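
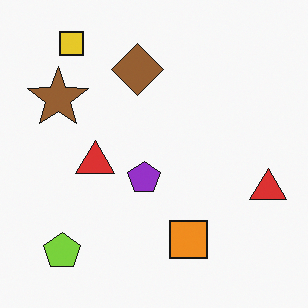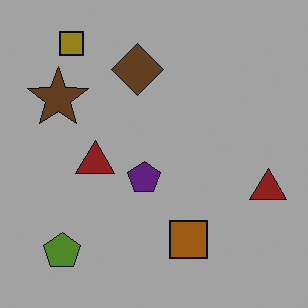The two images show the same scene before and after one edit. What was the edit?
It was noticeably darkened.

Every pixel — background and shapes alike — is uniformly darkened.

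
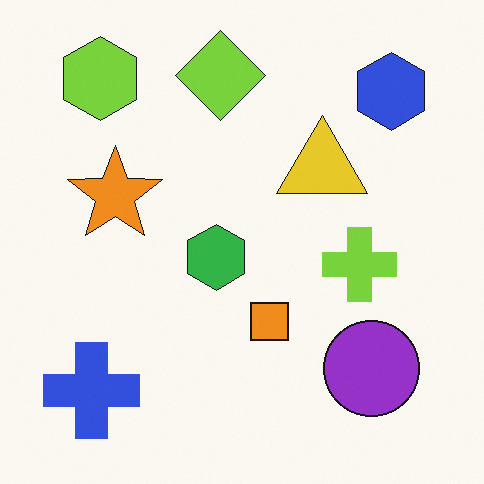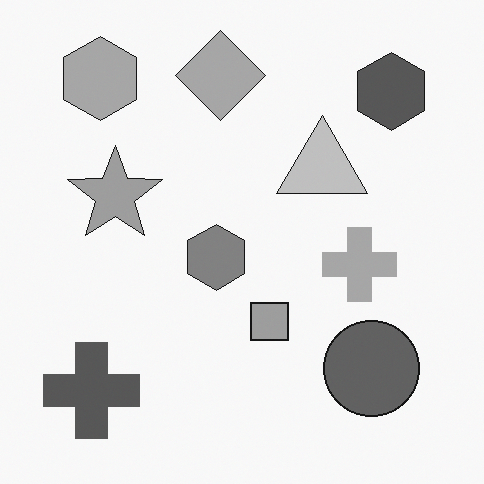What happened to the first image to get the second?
The transformation is: converted to grayscale.

All color is removed — every shape is now a shade of grey.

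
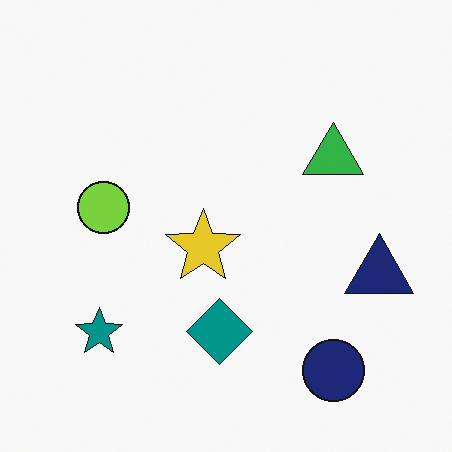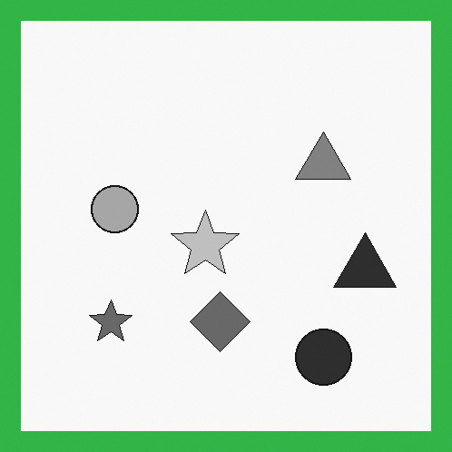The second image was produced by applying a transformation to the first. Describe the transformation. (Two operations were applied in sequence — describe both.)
This is the original image converted to grayscale, then framed with a green border.

All color is removed — every shape is now a shade of grey. A solid green frame runs around the edge of the second image, with the content slightly shrunk inside it.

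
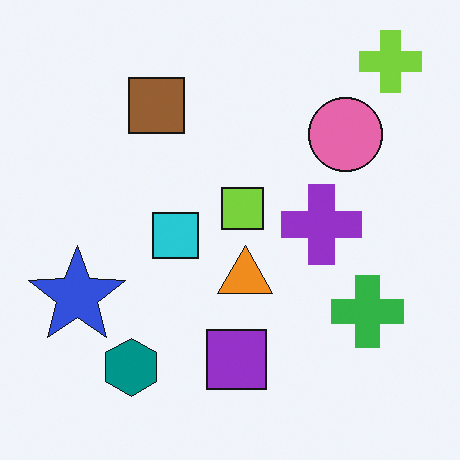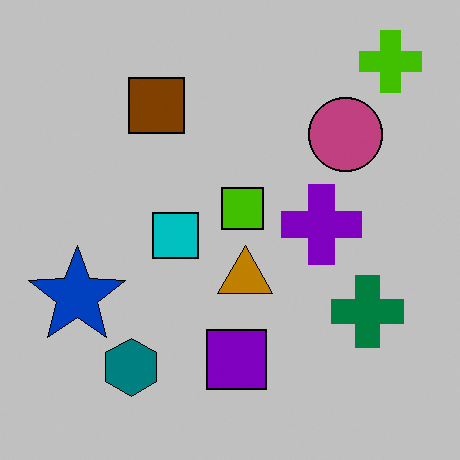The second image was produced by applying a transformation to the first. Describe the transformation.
The transformation is: aggressively posterized.

Each flat color has snapped to a coarser quantized level — most visibly, the near-white background has dropped to a flat grey.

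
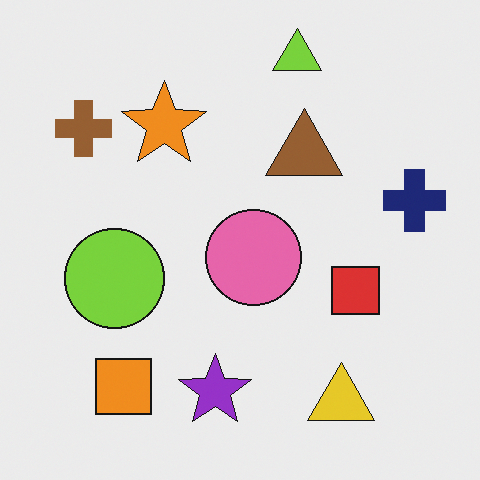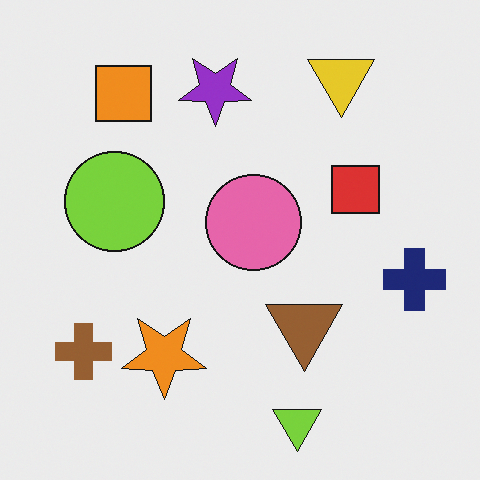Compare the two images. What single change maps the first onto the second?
It was flipped vertically (top ↔ bottom).

The lime triangle is in the top of the first image and the bottom of the second — shapes on opposite sides of the horizontal midline have swapped in a mirror flip.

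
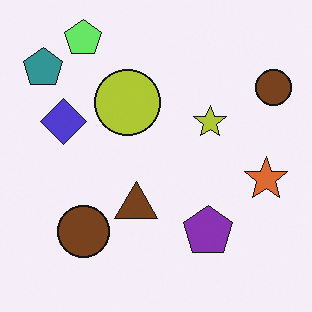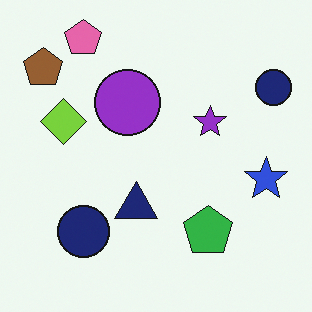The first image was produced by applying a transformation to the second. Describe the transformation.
The transformation is: hue-shifted through roughly a third of the color wheel.

Every shape's color has rotated by the same amount around the hue wheel — a uniform hue shift.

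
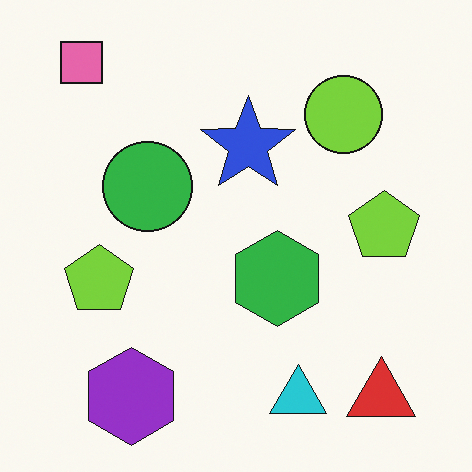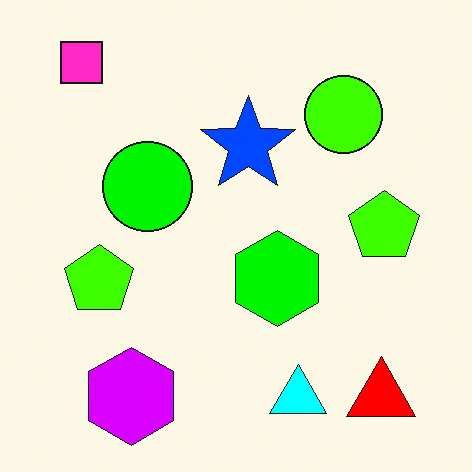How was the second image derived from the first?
This is the original image heavily oversaturated.

All colors are more vivid — a global saturation change.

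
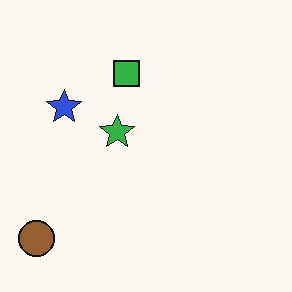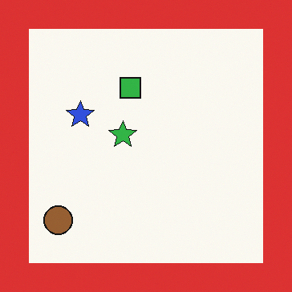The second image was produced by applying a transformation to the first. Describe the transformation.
The second image is the first framed with a red border.

A solid red frame runs around the edge of the second image, with the content slightly shrunk inside it.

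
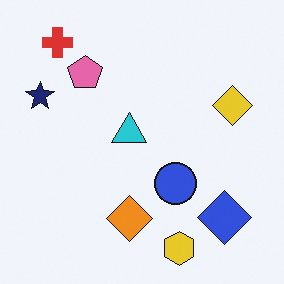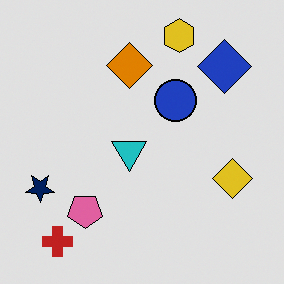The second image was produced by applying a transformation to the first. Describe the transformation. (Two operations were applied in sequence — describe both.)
The second image is the first posterized to a reduced palette, then flipped vertically (top ↔ bottom).

Each flat color has snapped to a coarser quantized level — most visibly, the near-white background has dropped to a flat grey. The yellow hexagon is in the bottom of the first image and the top of the second — shapes on opposite sides of the horizontal midline have swapped in a mirror flip.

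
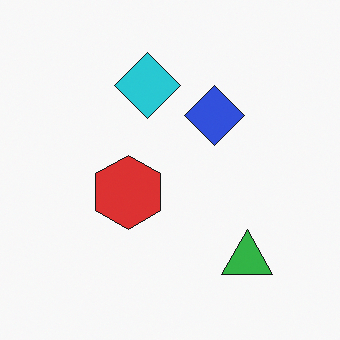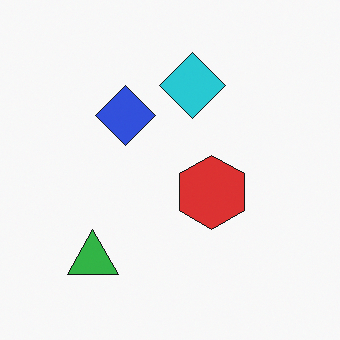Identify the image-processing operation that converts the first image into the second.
The second image is the first flipped horizontally (left ↔ right).

The green triangle is in the bottom-right of the first image and the bottom-left of the second — shapes on opposite sides of the vertical midline have swapped in a mirror flip.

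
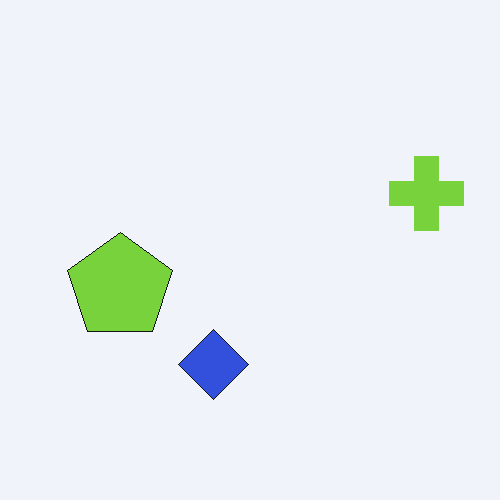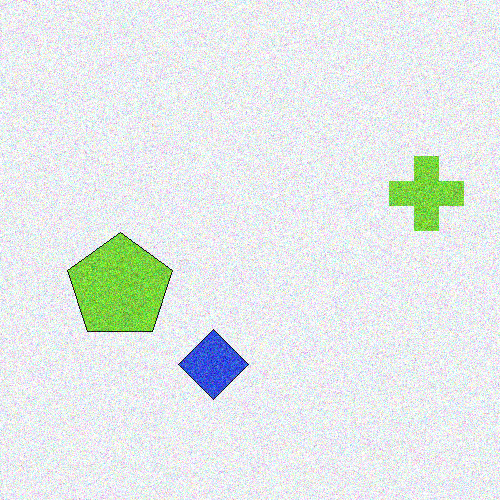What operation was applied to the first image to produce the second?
Degraded with a thick layer of grain.

Random speckle covers the whole image, including the flat background.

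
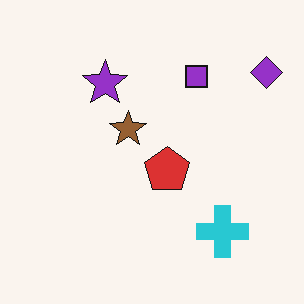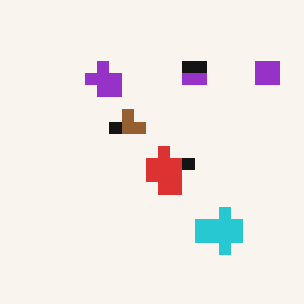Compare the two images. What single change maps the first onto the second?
The second image is the first coarsely pixelated.

Shapes are reduced to large square blocks; fine edges and outlines are lost — a downscale-then-upscale (mosaic) effect.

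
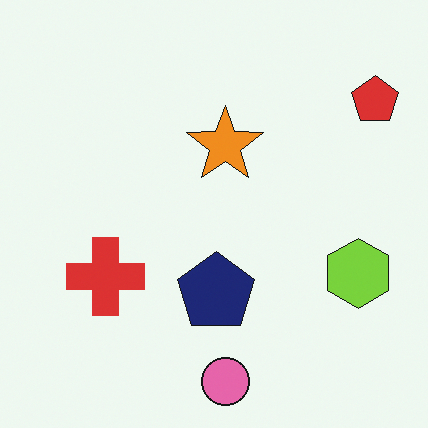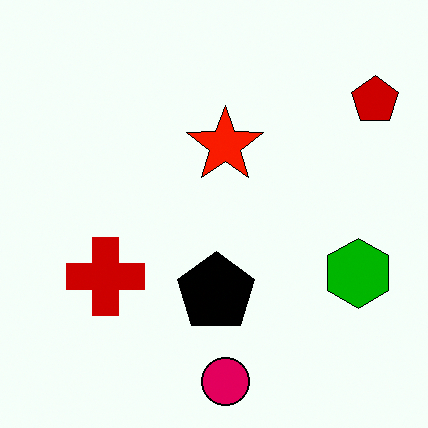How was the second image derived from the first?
Given much higher contrast.

Tones are pushed away from mid-grey across the whole image — a global contrast change.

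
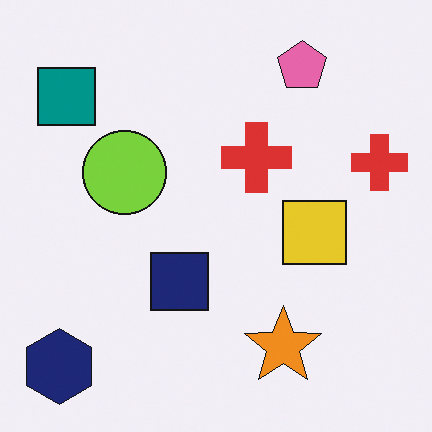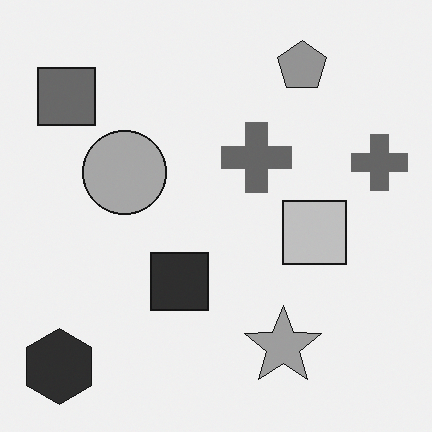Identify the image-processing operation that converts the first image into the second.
The transformation is: converted to grayscale.

All color is removed — every shape is now a shade of grey.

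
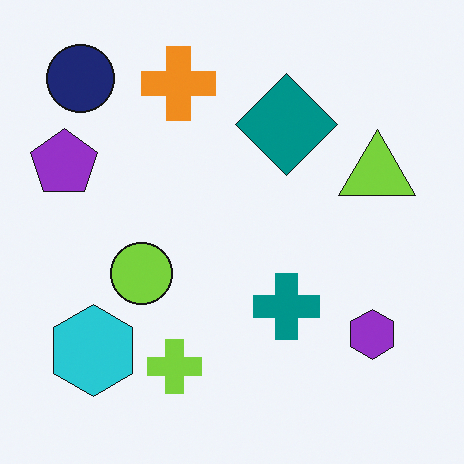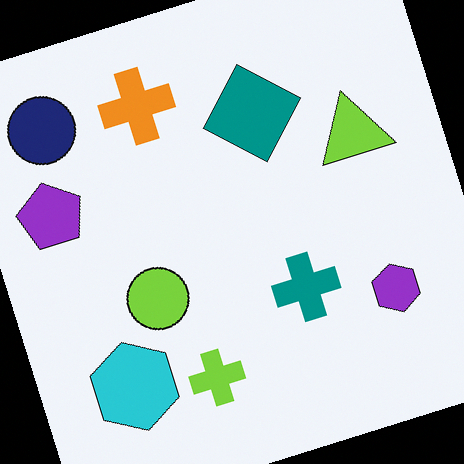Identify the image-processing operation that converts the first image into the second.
The image was rotated counter-clockwise by a moderate amount.

Every shape is tilted by the same angle and the image corners show triangular fill wedges — a whole-image rotation by a non-right angle.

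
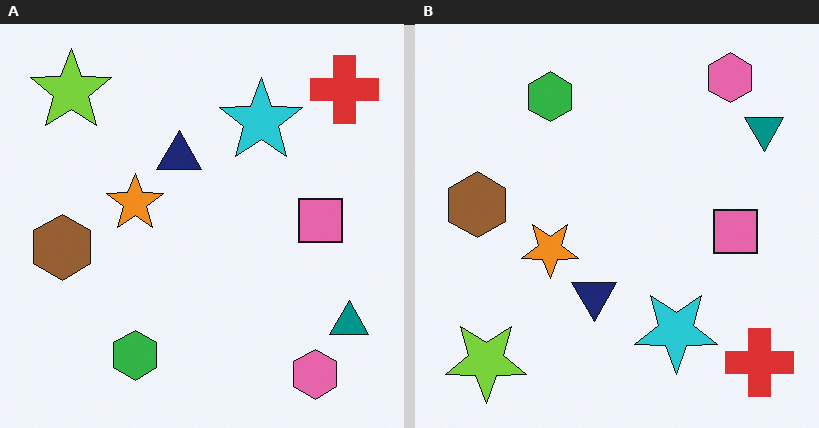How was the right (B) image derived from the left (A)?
Flipped vertically (top ↔ bottom).

The pink hexagon is in the bottom-right of the left (A) image and the top-right of the right (B) — shapes on opposite sides of the horizontal midline have swapped in a mirror flip.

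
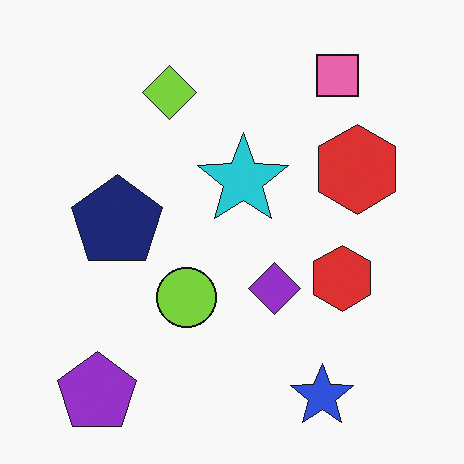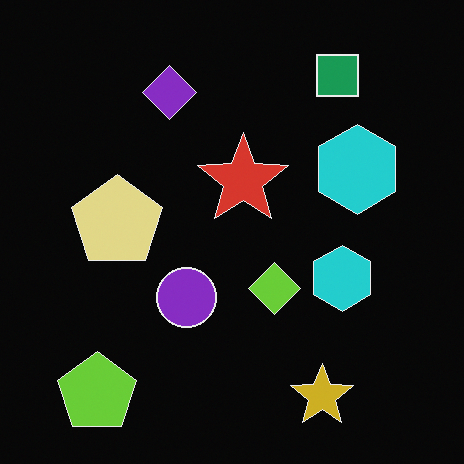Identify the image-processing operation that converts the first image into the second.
The image was color-inverted (negative).

The light background has become dark and every shape's color is its complement — a photographic negative.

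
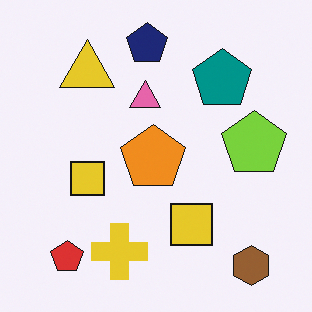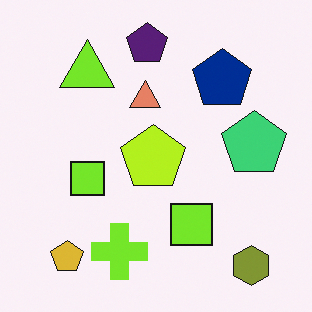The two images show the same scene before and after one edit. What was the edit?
The transformation is: hue-shifted slightly.

Every shape's color has rotated by the same amount around the hue wheel — a uniform hue shift.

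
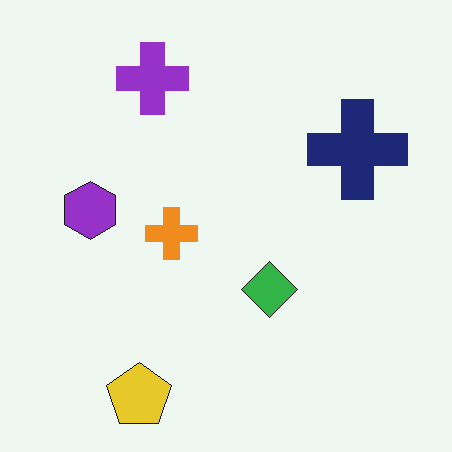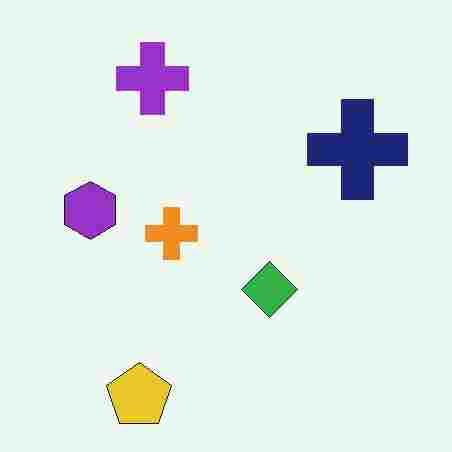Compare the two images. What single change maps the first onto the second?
The second image is the first degraded with heavy JPEG compression.

Blocky 8×8 compression artifacts appear around shape edges and the flat background shows ringing — characteristic JPEG degradation.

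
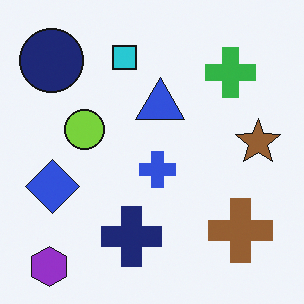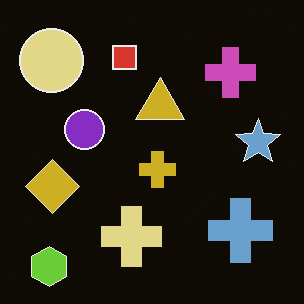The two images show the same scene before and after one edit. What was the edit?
Color-inverted (negative).

The light background has become dark and every shape's color is its complement — a photographic negative.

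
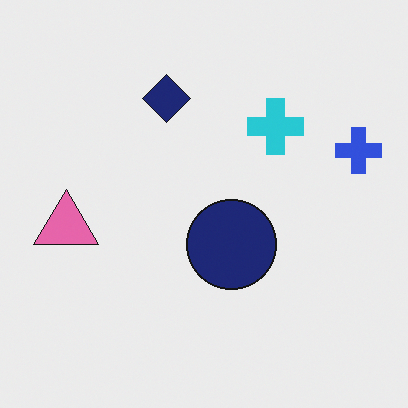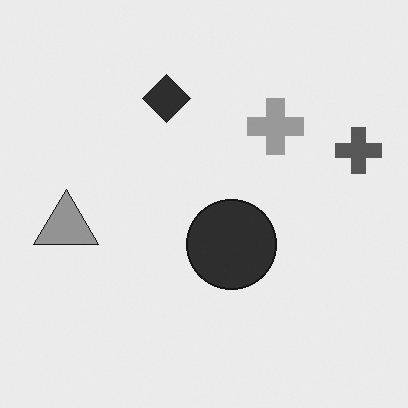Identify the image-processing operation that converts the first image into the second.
The transformation is: converted to grayscale.

All color is removed — every shape is now a shade of grey.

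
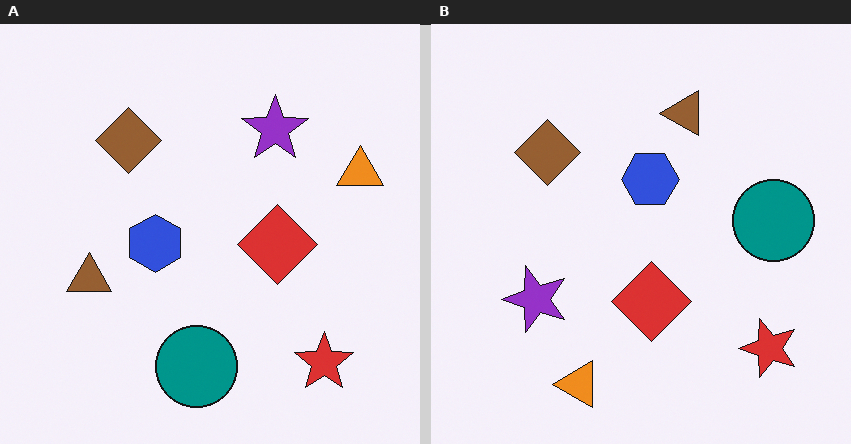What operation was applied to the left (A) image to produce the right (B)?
The transformation is: transposed (reflected across the top-left ↔ bottom-right diagonal).

Shapes have swapped their row and column positions — what was in the top-right is now in the bottom-left — a diagonal reflection.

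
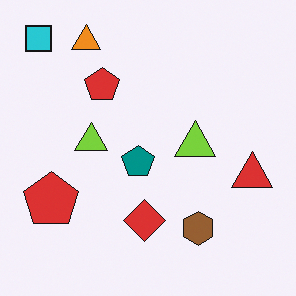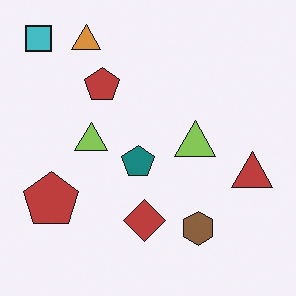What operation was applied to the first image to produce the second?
This is the original image slightly desaturated.

All colors are more muted and greyish — a global saturation change.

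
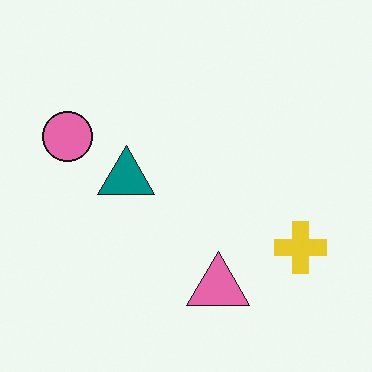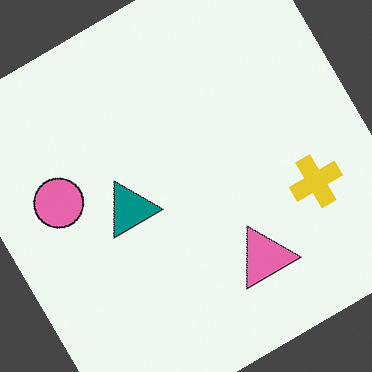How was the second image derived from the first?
The image was rotated counter-clockwise by a large amount — several tens of degrees.

Every shape is tilted by the same angle and the image corners show triangular fill wedges — a whole-image rotation by a non-right angle.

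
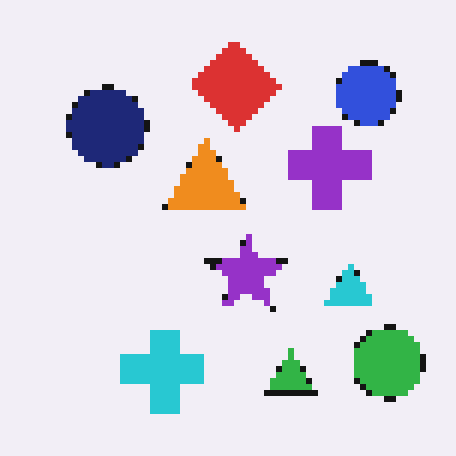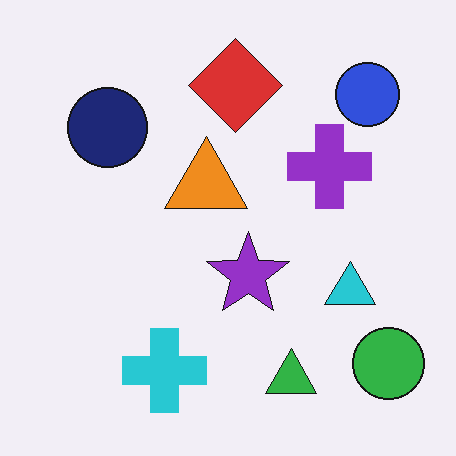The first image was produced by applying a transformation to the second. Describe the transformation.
It was pixelated into visible square blocks.

Shapes are reduced to large square blocks; fine edges and outlines are lost — a downscale-then-upscale (mosaic) effect.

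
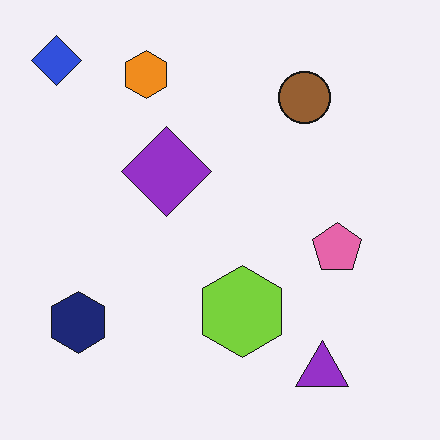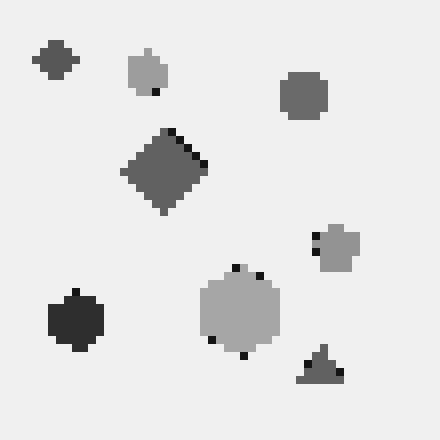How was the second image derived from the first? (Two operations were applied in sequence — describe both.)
The transformation is: converted to grayscale, then moderately pixelated.

All color is removed — every shape is now a shade of grey. Shapes are reduced to large square blocks; fine edges and outlines are lost — a downscale-then-upscale (mosaic) effect.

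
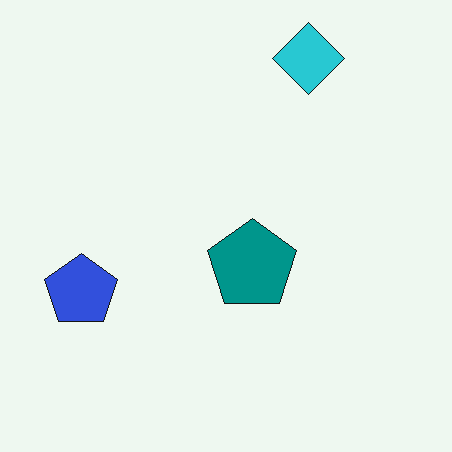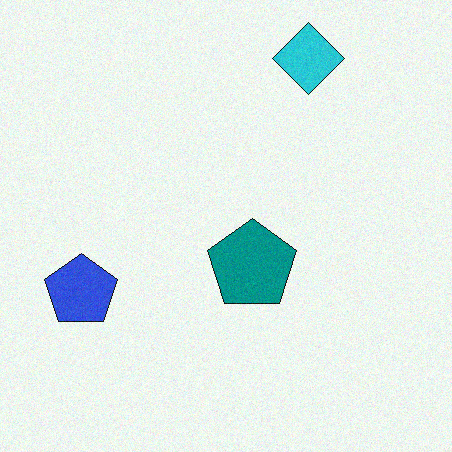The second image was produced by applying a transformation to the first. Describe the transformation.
This is the original image degraded with light additive noise.

Random speckle covers the whole image, including the flat background.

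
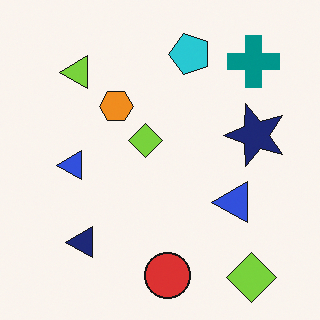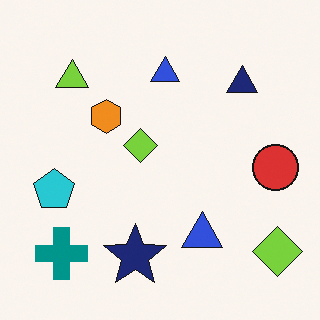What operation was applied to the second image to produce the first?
Transposed (reflected across the top-left ↔ bottom-right diagonal).

Shapes have swapped their row and column positions — what was in the top-right is now in the bottom-left — a diagonal reflection.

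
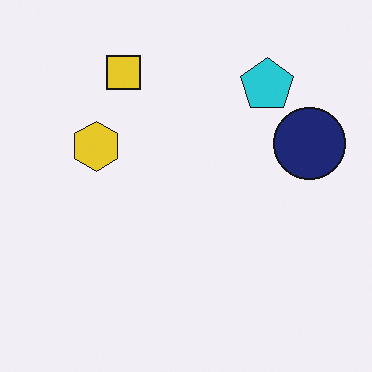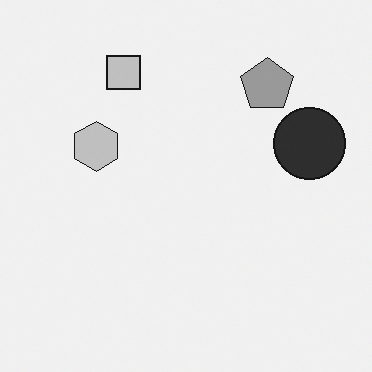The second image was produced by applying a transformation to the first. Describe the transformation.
The image was converted to grayscale.

All color is removed — every shape is now a shade of grey.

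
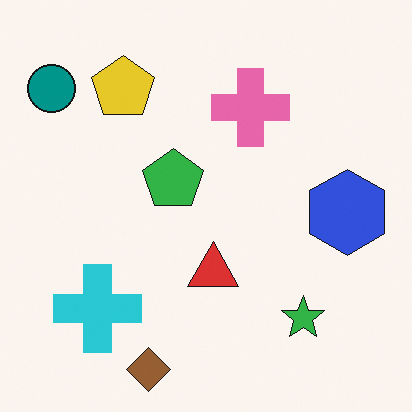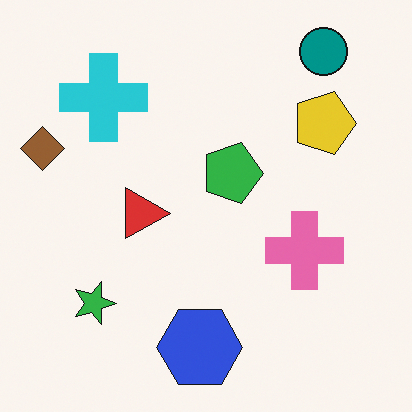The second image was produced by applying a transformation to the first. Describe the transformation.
This is the original image rotated 90° clockwise.

The teal circle sits in the top-left of the first image and the top-right of the second — consistent with a whole-image 90° clockwise rotation.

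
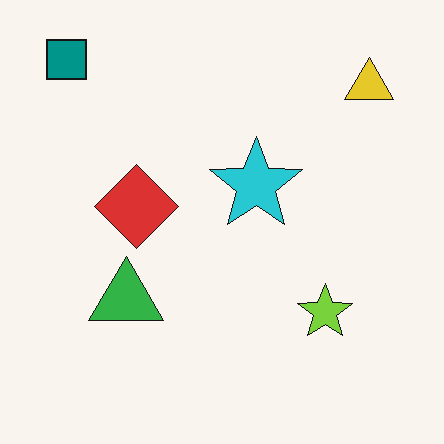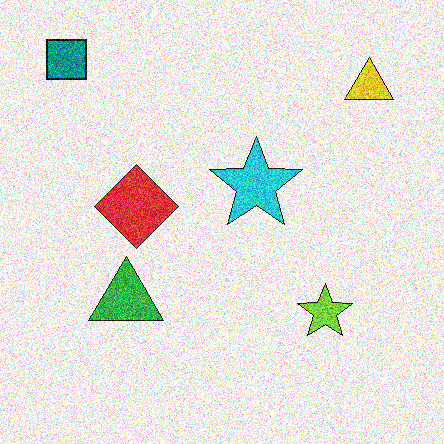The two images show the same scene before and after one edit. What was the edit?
The second image is the first degraded with heavy additive noise.

Random speckle covers the whole image, including the flat background.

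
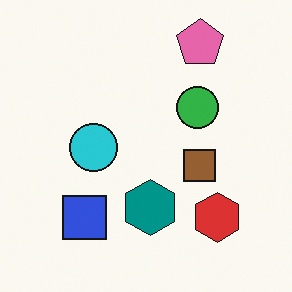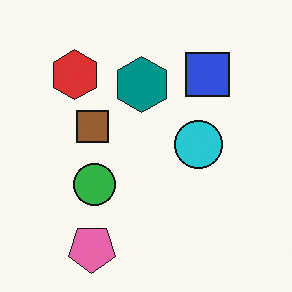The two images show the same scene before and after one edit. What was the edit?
The second image is the first rotated 180°.

The pink pentagon sits in the top-right of the first image and the bottom-left of the second — consistent with a whole-image 180° rotation.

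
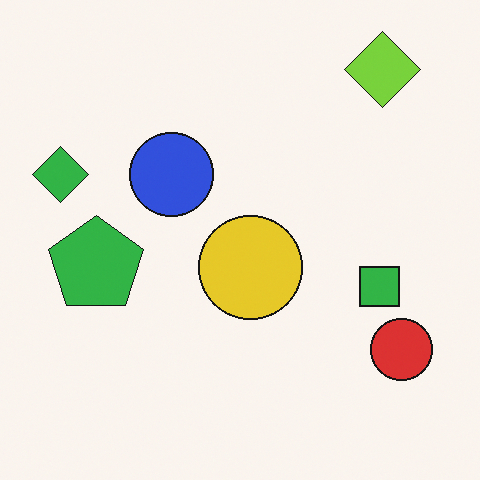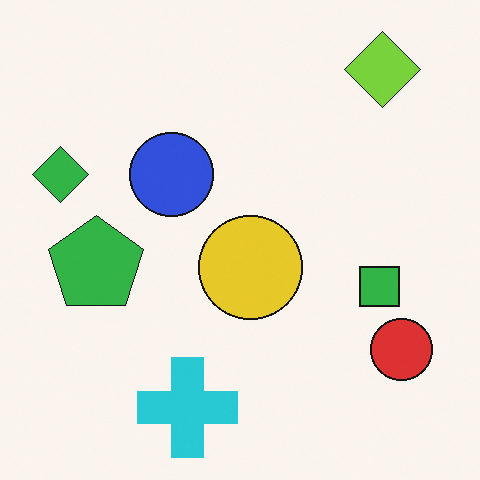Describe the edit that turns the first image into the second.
It was overlaid with an additional cyan cross.

A cyan cross appears in the second image that is absent from the first.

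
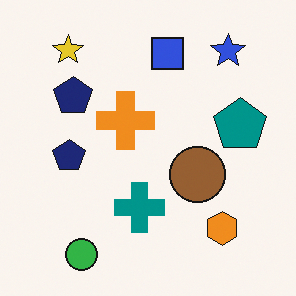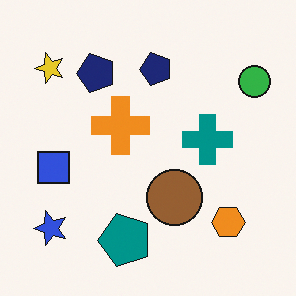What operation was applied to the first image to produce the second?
Transposed (reflected across the top-left ↔ bottom-right diagonal).

Shapes have swapped their row and column positions — what was in the top-right is now in the bottom-left — a diagonal reflection.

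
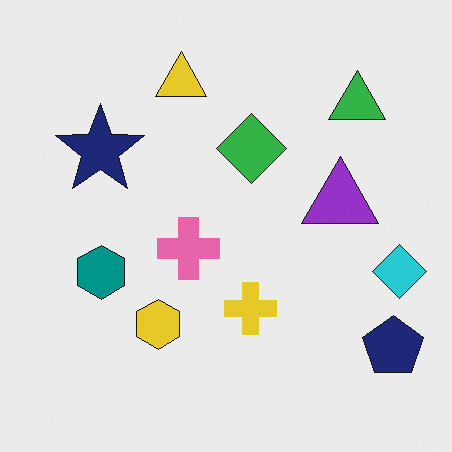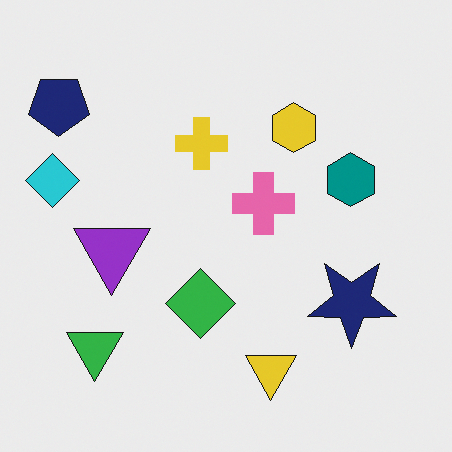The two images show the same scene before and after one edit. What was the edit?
Rotated 180°.

The navy pentagon sits in the bottom-right of the first image and the top-left of the second — consistent with a whole-image 180° rotation.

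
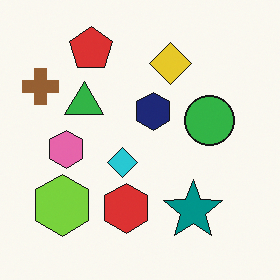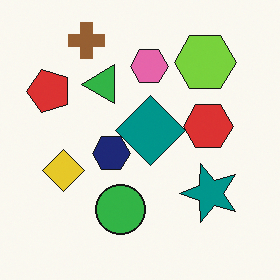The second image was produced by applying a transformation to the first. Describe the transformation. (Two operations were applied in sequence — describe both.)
This is the original image transposed (reflected across the top-left ↔ bottom-right diagonal), then overlaid with an additional teal diamond.

Shapes have swapped their row and column positions — what was in the top-right is now in the bottom-left — a diagonal reflection. A teal diamond appears in the second image that is absent from the first.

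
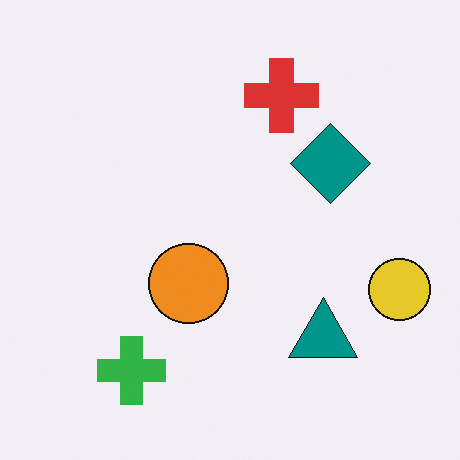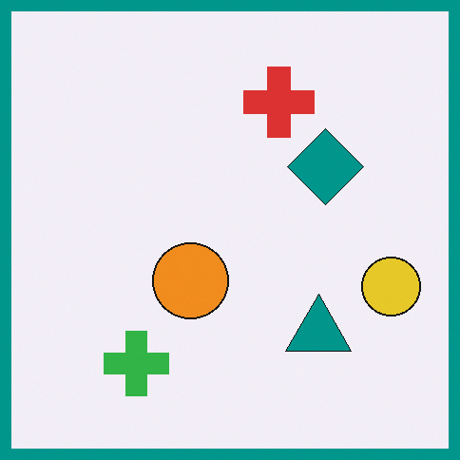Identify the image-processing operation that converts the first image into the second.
The image was framed with a teal border.

A solid teal frame runs around the edge of the second image, with the content slightly shrunk inside it.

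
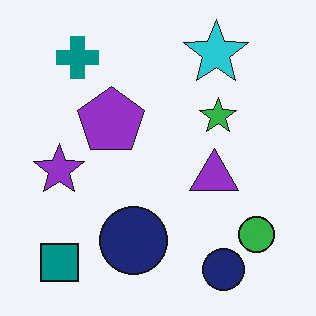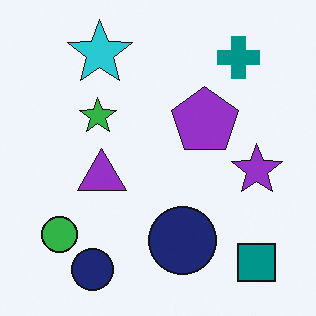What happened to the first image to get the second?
This is the original image flipped horizontally (left ↔ right).

The teal square is in the bottom-left of the first image and the bottom-right of the second — shapes on opposite sides of the vertical midline have swapped in a mirror flip.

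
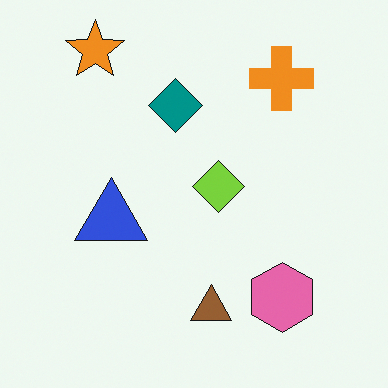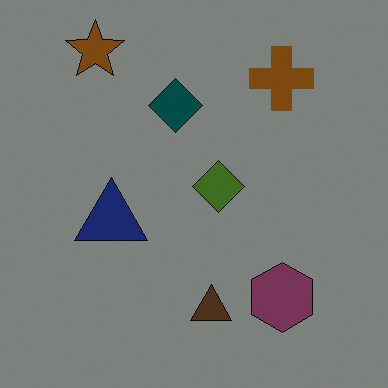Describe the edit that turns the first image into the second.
It was noticeably darkened.

Every pixel — background and shapes alike — is uniformly darkened.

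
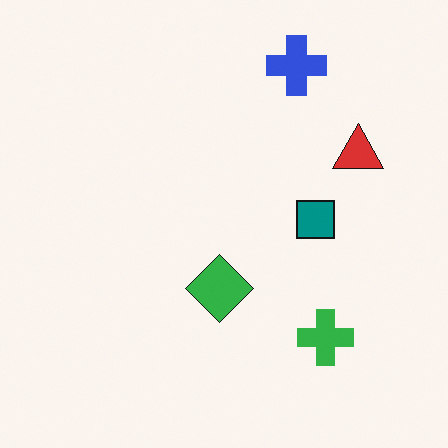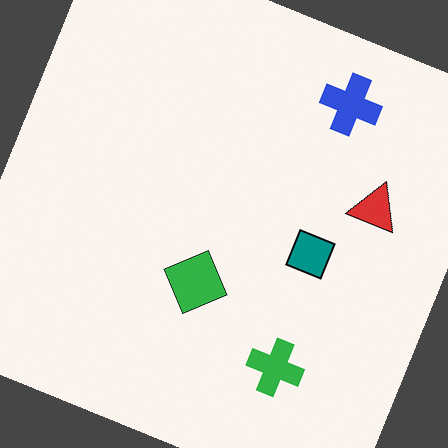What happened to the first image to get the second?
Rotated clockwise by a clearly visible amount.

Every shape is tilted by the same angle and the image corners show triangular fill wedges — a whole-image rotation by a non-right angle.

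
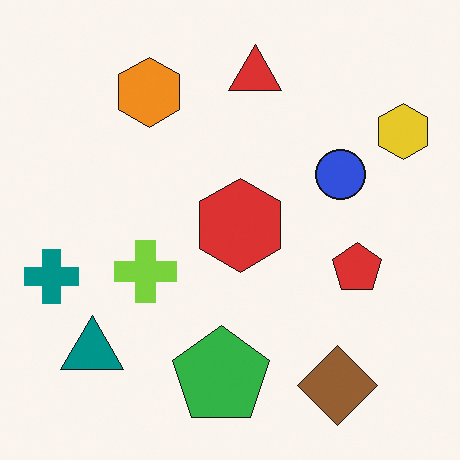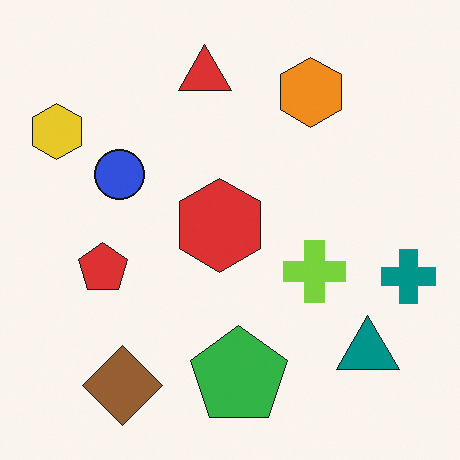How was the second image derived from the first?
The image was flipped horizontally (left ↔ right).

The teal cross is in the left of the first image and the right of the second — shapes on opposite sides of the vertical midline have swapped in a mirror flip.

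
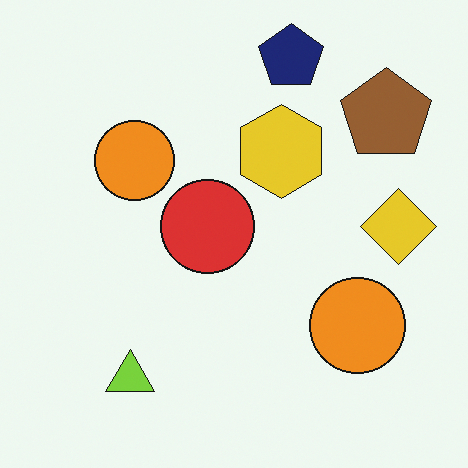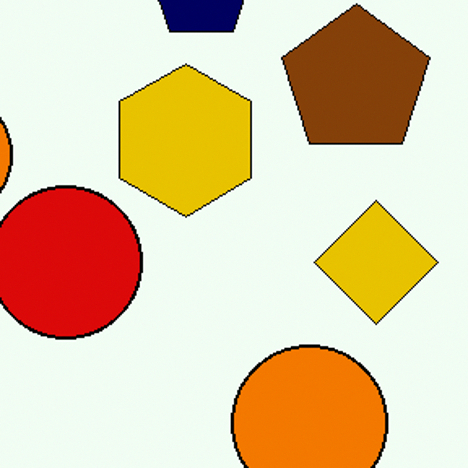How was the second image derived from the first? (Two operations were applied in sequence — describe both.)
The second image is the first given slightly increased contrast, then cropped to a noticeably smaller region and rescaled.

Tones are pushed away from mid-grey across the whole image — a global contrast change. The visible shapes are larger and the field of view is narrower; shapes near the original edges may be partly or wholly outside the frame — a crop-and-rescale.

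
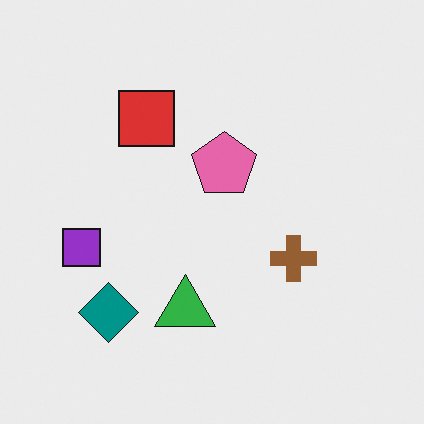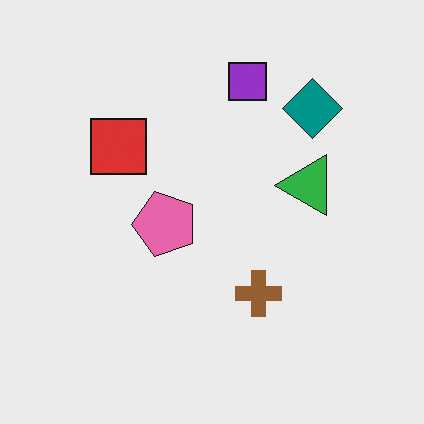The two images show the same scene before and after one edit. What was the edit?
The image was transposed (reflected across the top-left ↔ bottom-right diagonal).

Shapes have swapped their row and column positions — what was in the top-right is now in the bottom-left — a diagonal reflection.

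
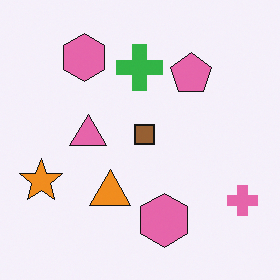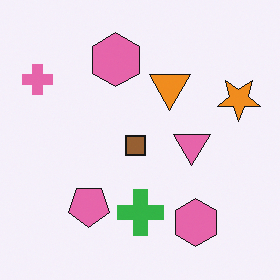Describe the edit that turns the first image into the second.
Rotated 180°.

The pink cross sits in the bottom-right of the first image and the top-left of the second — consistent with a whole-image 180° rotation.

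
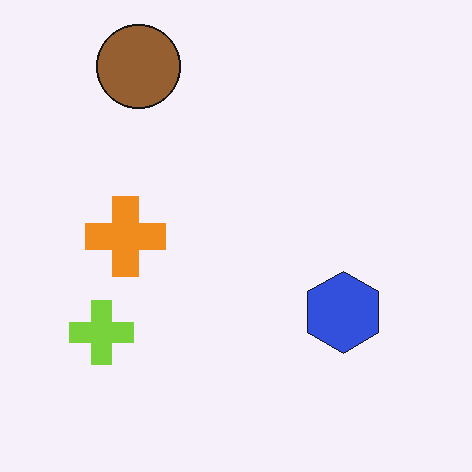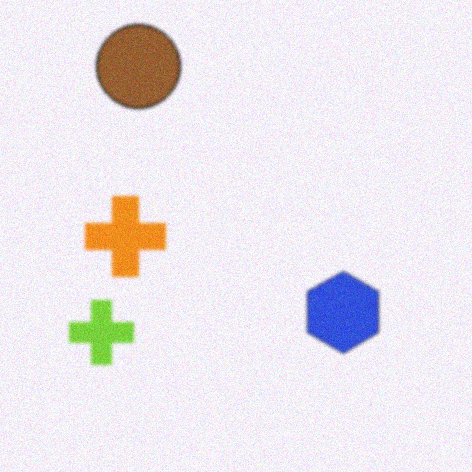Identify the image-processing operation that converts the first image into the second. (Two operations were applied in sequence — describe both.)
It was slightly softened, then degraded with subtle gaussian noise.

Shape edges and outlines are uniformly softened across the whole image. Random speckle covers the whole image, including the flat background.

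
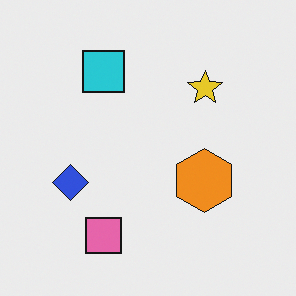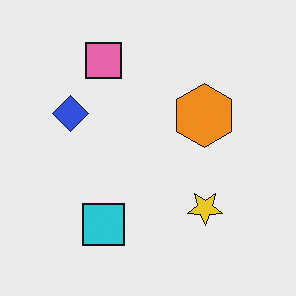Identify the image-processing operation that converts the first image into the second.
The second image is the first flipped vertically (top ↔ bottom).

The pink square is in the bottom of the first image and the top of the second — shapes on opposite sides of the horizontal midline have swapped in a mirror flip.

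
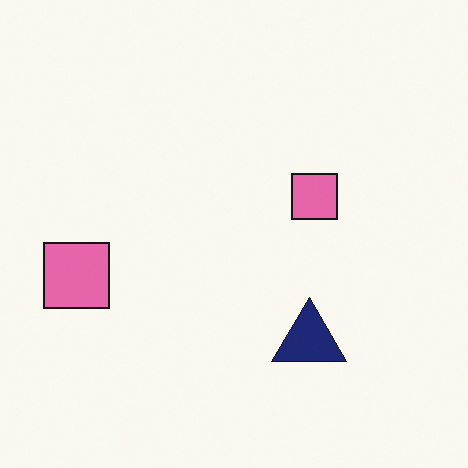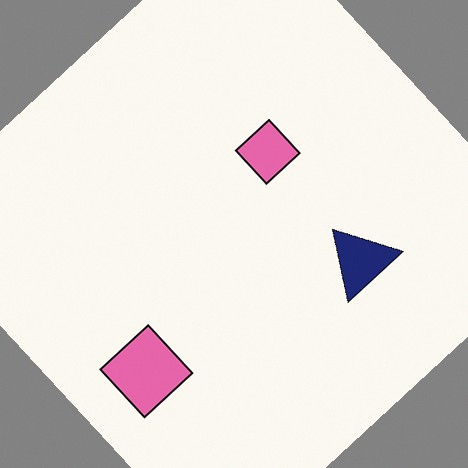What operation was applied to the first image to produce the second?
It was rotated counter-clockwise by a large amount — several tens of degrees.

Every shape is tilted by the same angle and the image corners show triangular fill wedges — a whole-image rotation by a non-right angle.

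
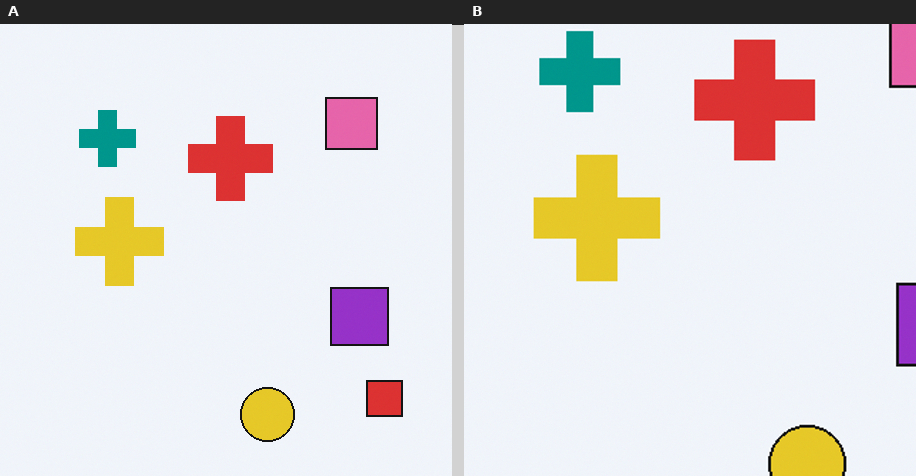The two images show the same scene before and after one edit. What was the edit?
The transformation is: cropped to a modestly smaller region and rescaled.

The visible shapes are larger and the field of view is narrower; shapes near the original edges may be partly or wholly outside the frame — a crop-and-rescale.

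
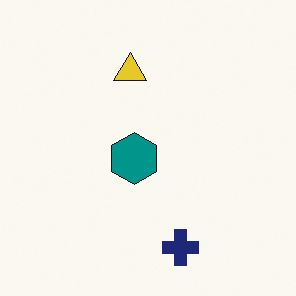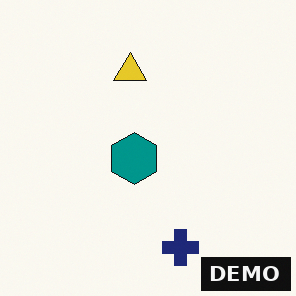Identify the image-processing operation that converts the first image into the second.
The second image is the first watermarked with the text "DEMO" in the lower-right corner.

A dark label reading "DEMO" appears in the lower-right corner.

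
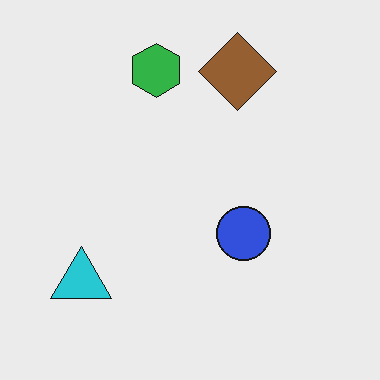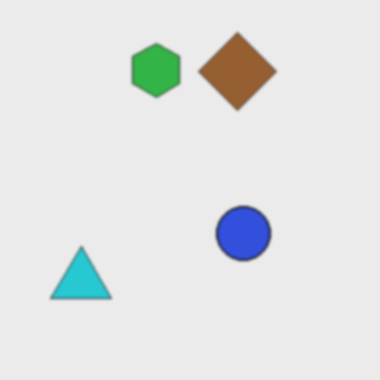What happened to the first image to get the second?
The transformation is: slightly softened.

Shape edges and outlines are uniformly softened across the whole image.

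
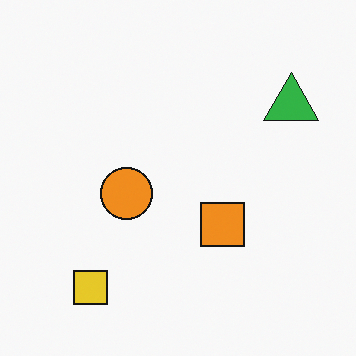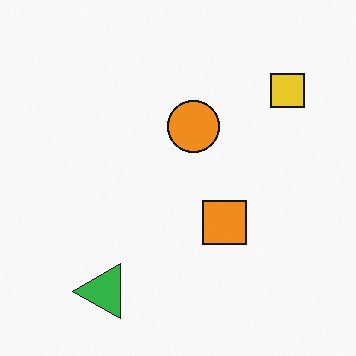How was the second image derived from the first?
The second image is the first transposed (reflected across the top-left ↔ bottom-right diagonal).

Shapes have swapped their row and column positions — what was in the top-right is now in the bottom-left — a diagonal reflection.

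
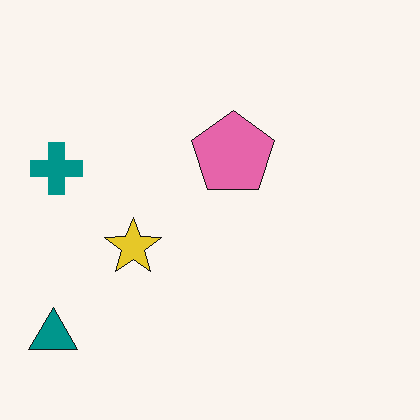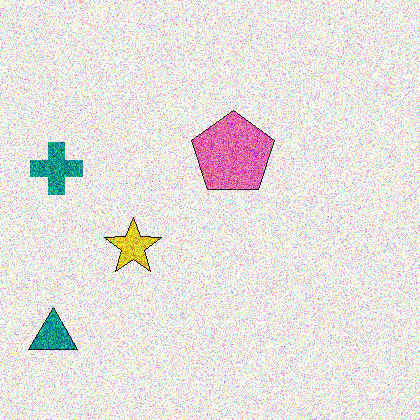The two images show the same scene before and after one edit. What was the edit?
The image was degraded with a thick layer of grain.

Random speckle covers the whole image, including the flat background.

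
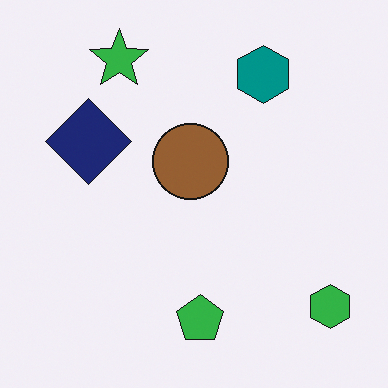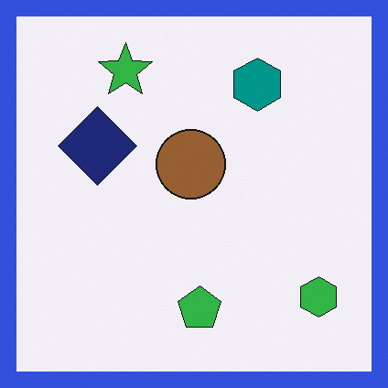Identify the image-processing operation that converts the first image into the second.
It was framed with a blue border.

A solid blue frame runs around the edge of the second image, with the content slightly shrunk inside it.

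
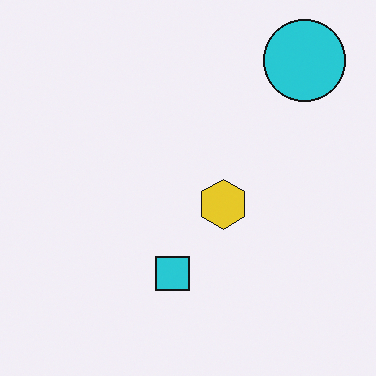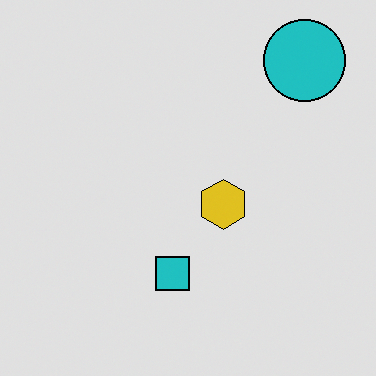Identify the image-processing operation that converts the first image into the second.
The transformation is: posterized to a reduced palette.

Each flat color has snapped to a coarser quantized level — most visibly, the near-white background has dropped to a flat grey.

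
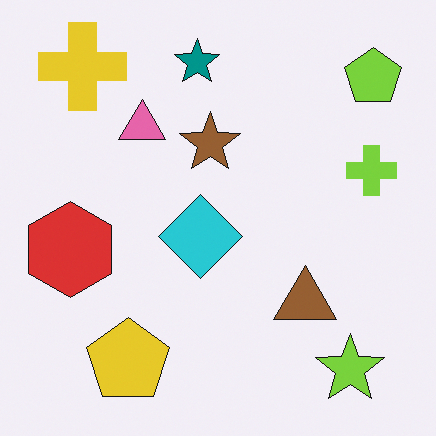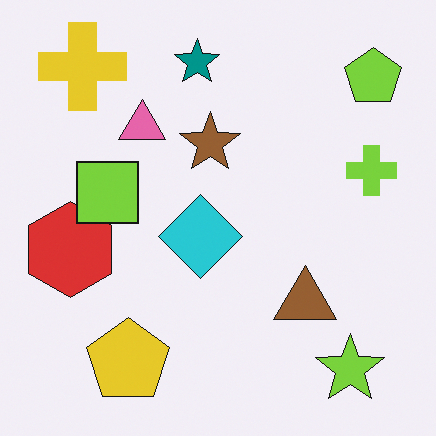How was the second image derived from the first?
It was overlaid with an additional lime square.

A lime square appears in the second image that is absent from the first.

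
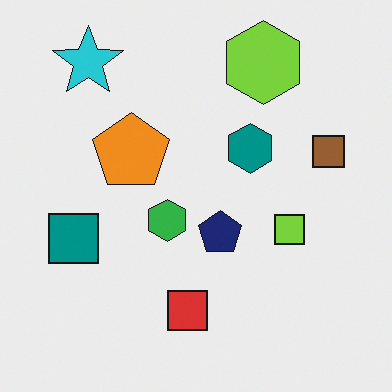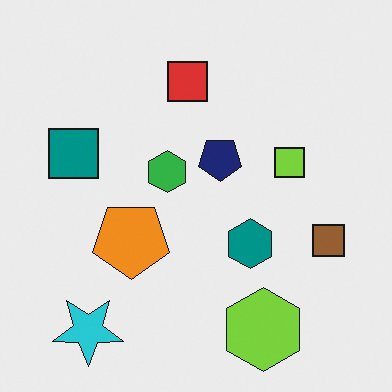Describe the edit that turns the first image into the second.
It was flipped vertically (top ↔ bottom).

The lime hexagon is in the top-right of the first image and the bottom-right of the second — shapes on opposite sides of the horizontal midline have swapped in a mirror flip.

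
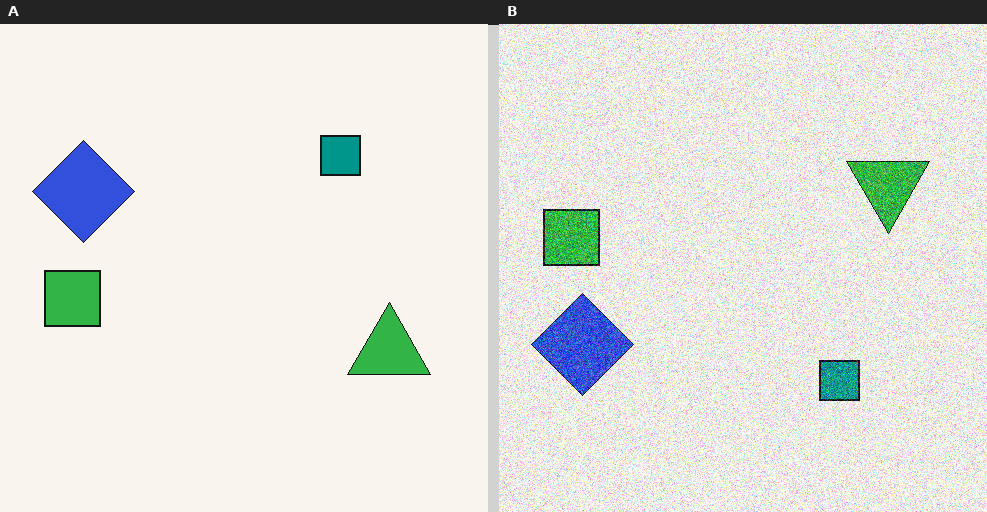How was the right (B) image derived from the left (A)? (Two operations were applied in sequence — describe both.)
The transformation is: degraded with strong gaussian noise, then flipped vertically (top ↔ bottom).

Random speckle covers the whole image, including the flat background. The teal square is in the top-right of the left (A) image and the bottom-right of the right (B) — shapes on opposite sides of the horizontal midline have swapped in a mirror flip.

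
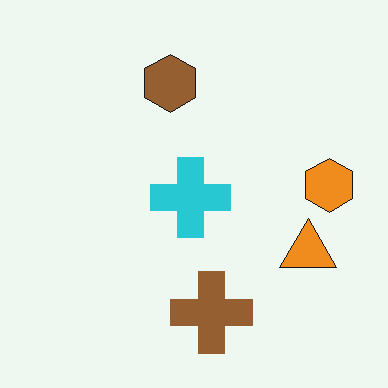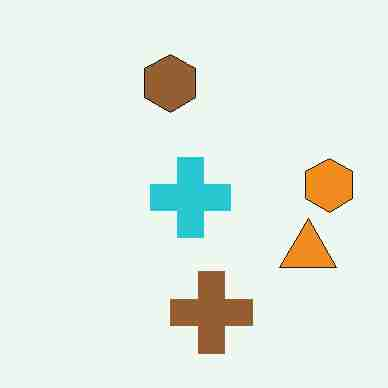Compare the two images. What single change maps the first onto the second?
The transformation is: heavily JPEG-compressed with obvious blocking artifacts.

Blocky 8×8 compression artifacts appear around shape edges and the flat background shows ringing — characteristic JPEG degradation.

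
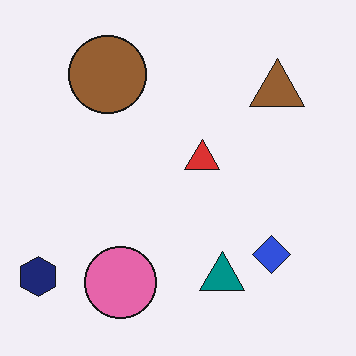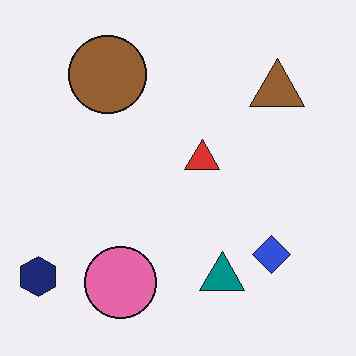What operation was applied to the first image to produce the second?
The image was given moderate JPEG compression.

Blocky 8×8 compression artifacts appear around shape edges and the flat background shows ringing — characteristic JPEG degradation.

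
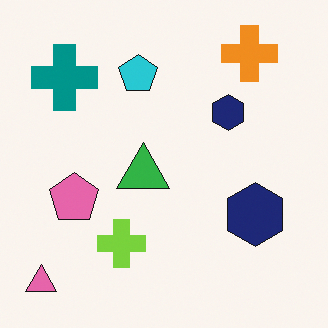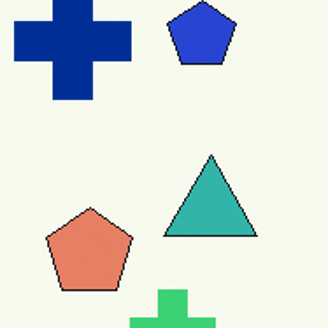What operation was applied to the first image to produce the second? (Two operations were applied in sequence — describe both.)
It was cropped to a noticeably smaller region and rescaled, then hue-shifted by a small amount.

The visible shapes are larger and the field of view is narrower; shapes near the original edges may be partly or wholly outside the frame — a crop-and-rescale. Every shape's color has rotated by the same amount around the hue wheel — a uniform hue shift.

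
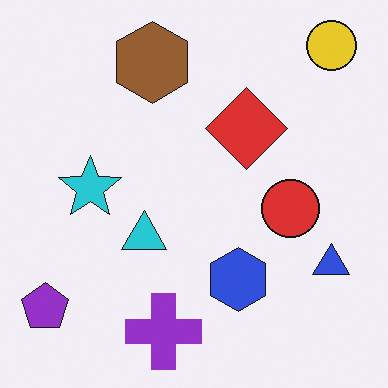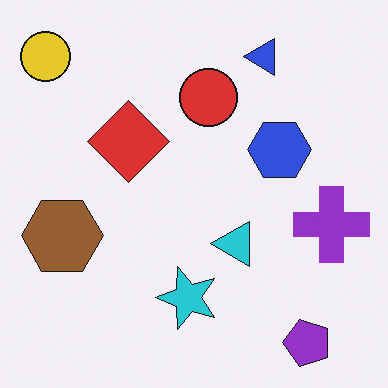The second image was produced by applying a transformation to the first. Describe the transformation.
Rotated 90° counter-clockwise.

The yellow circle sits in the top-right of the first image and the top-left of the second — consistent with a whole-image 90° counter-clockwise rotation.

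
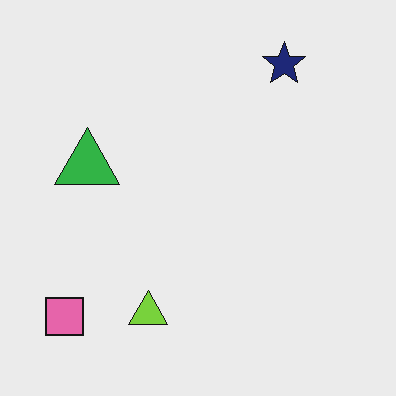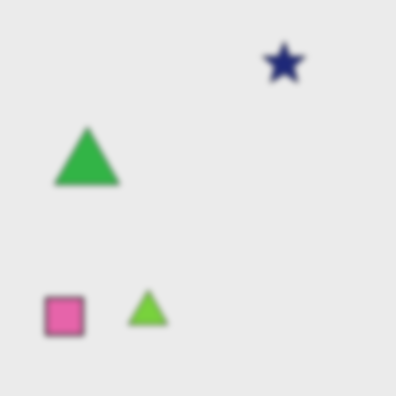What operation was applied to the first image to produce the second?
The second image is the first noticeably gaussian-blurred.

Shape edges and outlines are uniformly softened across the whole image.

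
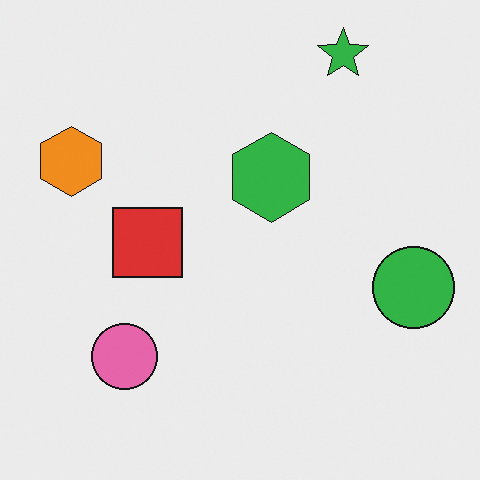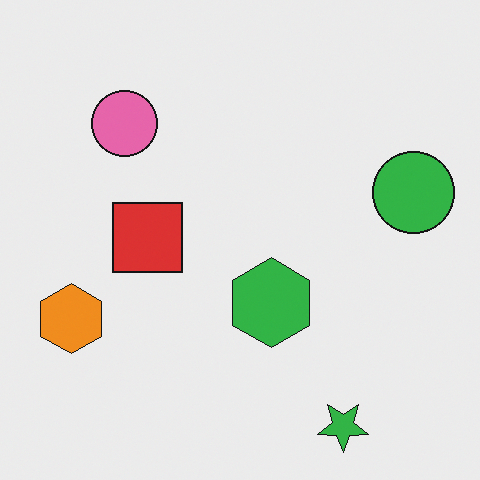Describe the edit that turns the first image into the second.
Flipped vertically (top ↔ bottom).

The green star is in the top-right of the first image and the bottom-right of the second — shapes on opposite sides of the horizontal midline have swapped in a mirror flip.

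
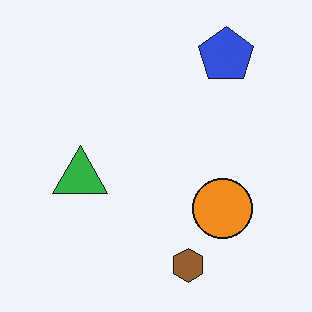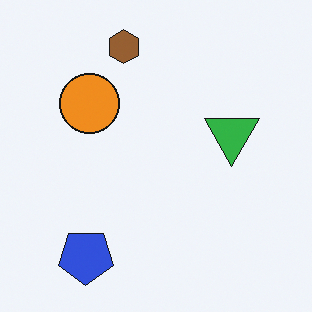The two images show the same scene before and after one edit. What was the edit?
The transformation is: rotated 180°.

The blue pentagon sits in the top-right of the first image and the bottom-left of the second — consistent with a whole-image 180° rotation.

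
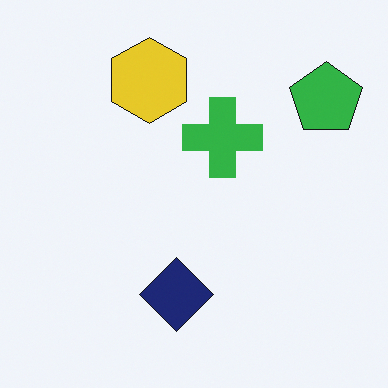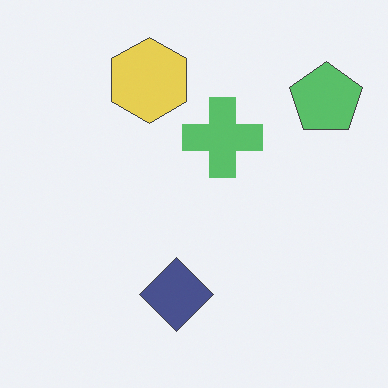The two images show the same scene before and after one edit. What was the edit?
The image was given slightly reduced contrast.

Tones are pushed toward mid-grey across the whole image — a global contrast change.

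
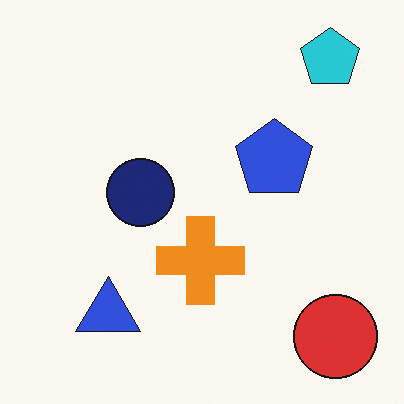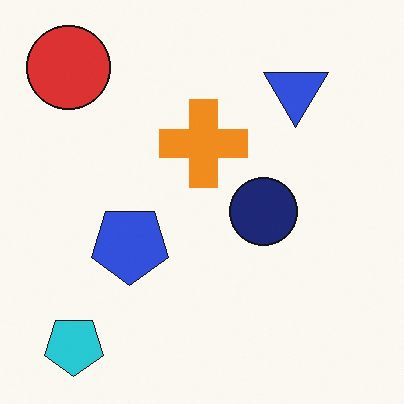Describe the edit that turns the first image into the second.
It was rotated 180°.

The cyan pentagon sits in the top-right of the first image and the bottom-left of the second — consistent with a whole-image 180° rotation.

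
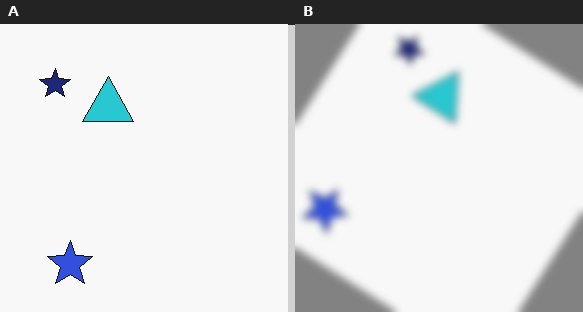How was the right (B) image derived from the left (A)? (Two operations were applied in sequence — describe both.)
The image was rotated clockwise by a large amount — several tens of degrees, then moderately blurred.

Every shape is tilted by the same angle and the image corners show triangular fill wedges — a whole-image rotation by a non-right angle. Shape edges and outlines are uniformly softened across the whole image.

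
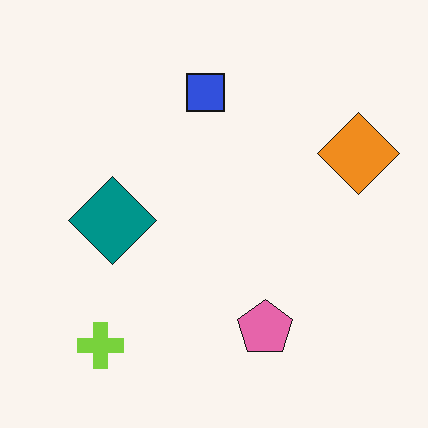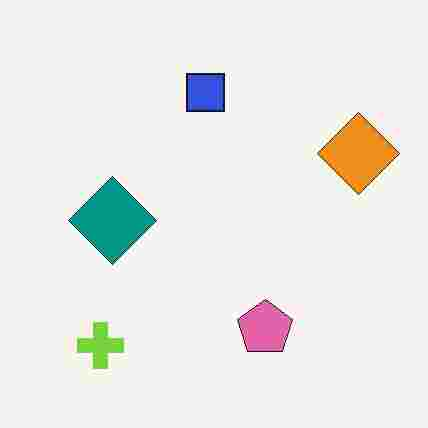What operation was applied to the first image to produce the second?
The image was heavily JPEG-compressed with obvious blocking artifacts.

Blocky 8×8 compression artifacts appear around shape edges and the flat background shows ringing — characteristic JPEG degradation.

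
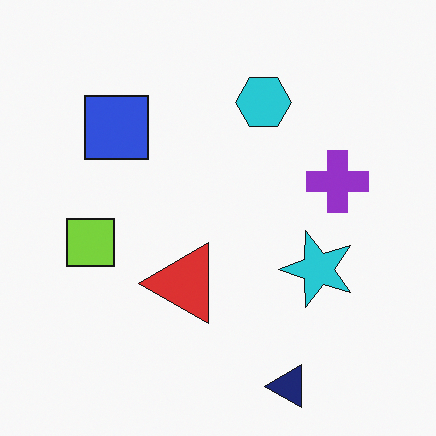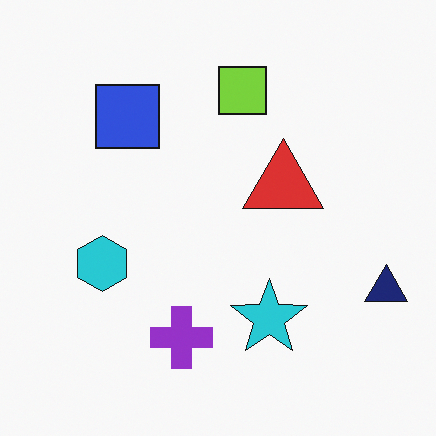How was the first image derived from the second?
The first image is the second transposed (reflected across the top-left ↔ bottom-right diagonal).

Shapes have swapped their row and column positions — what was in the top-right is now in the bottom-left — a diagonal reflection.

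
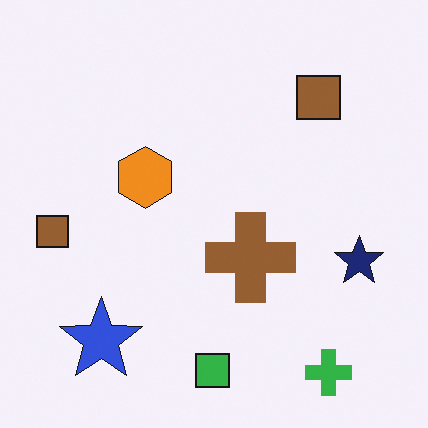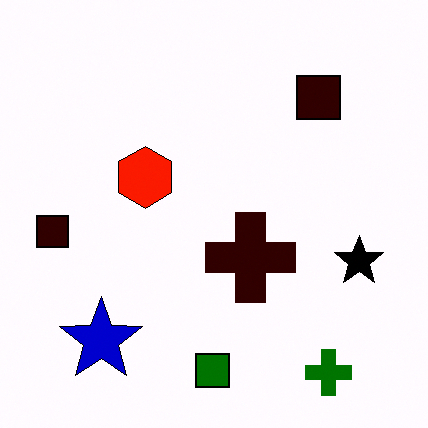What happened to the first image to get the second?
The image was boosted in contrast.

Tones are pushed away from mid-grey across the whole image — a global contrast change.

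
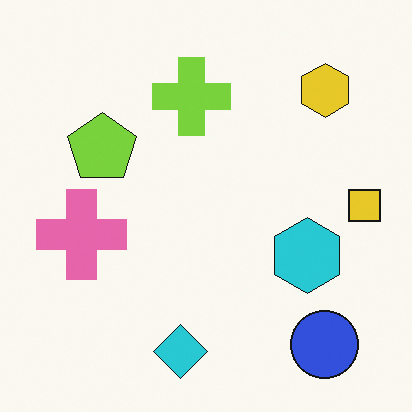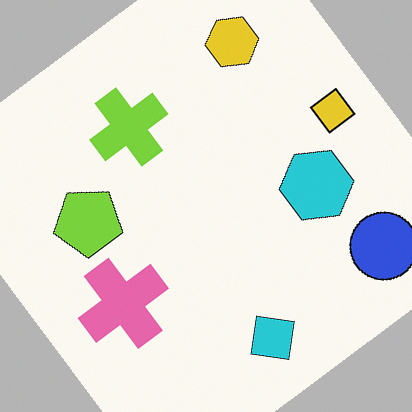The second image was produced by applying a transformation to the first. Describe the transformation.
The second image is the first rotated counter-clockwise by a large amount — several tens of degrees.

Every shape is tilted by the same angle and the image corners show triangular fill wedges — a whole-image rotation by a non-right angle.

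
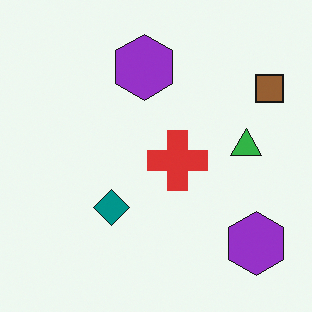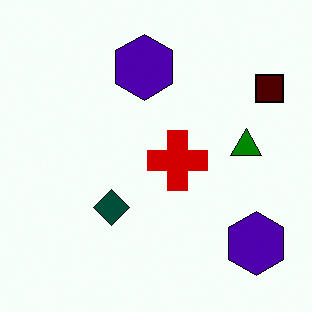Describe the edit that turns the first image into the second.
Boosted in contrast.

Tones are pushed away from mid-grey across the whole image — a global contrast change.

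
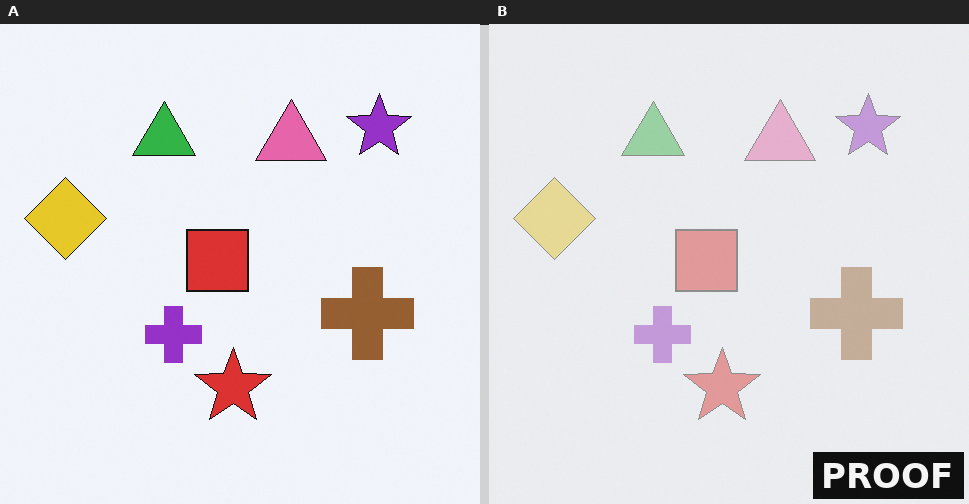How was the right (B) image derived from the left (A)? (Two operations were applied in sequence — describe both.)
The image was given much lower contrast, then watermarked with the text "PROOF" in the lower-right corner.

Tones are pushed toward mid-grey across the whole image — a global contrast change. A dark label reading "PROOF" appears in the lower-right corner.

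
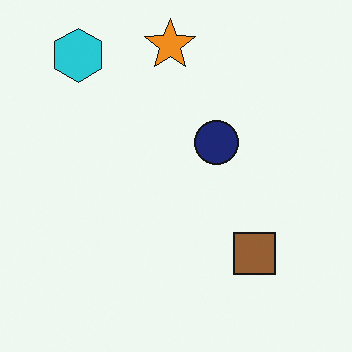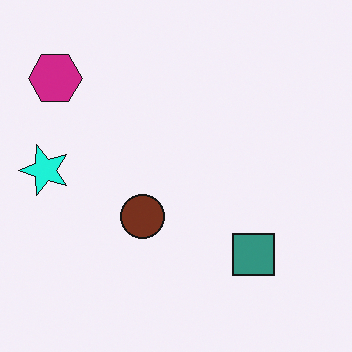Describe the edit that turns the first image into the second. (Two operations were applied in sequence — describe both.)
Hue-shifted by a moderate amount, then transposed (reflected across the top-left ↔ bottom-right diagonal).

Every shape's color has rotated by the same amount around the hue wheel — a uniform hue shift. Shapes have swapped their row and column positions — what was in the top-right is now in the bottom-left — a diagonal reflection.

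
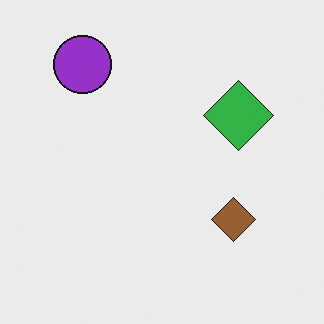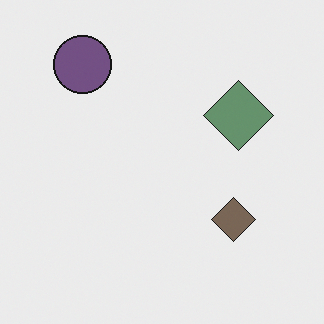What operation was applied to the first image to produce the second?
It was made much more muted (saturation change).

All colors are more muted and greyish — a global saturation change.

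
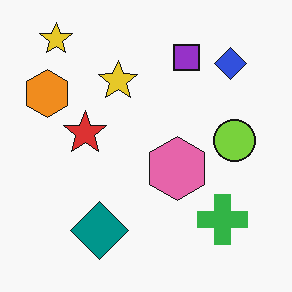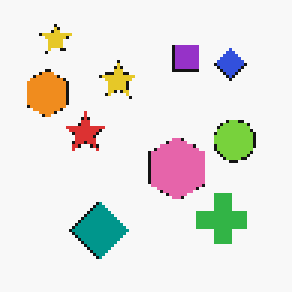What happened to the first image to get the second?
The image was mildly pixelated.

Shapes are reduced to large square blocks; fine edges and outlines are lost — a downscale-then-upscale (mosaic) effect.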